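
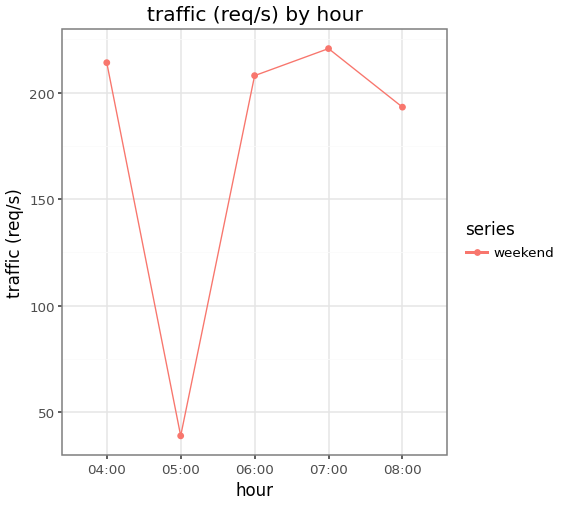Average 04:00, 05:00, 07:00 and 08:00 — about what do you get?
≈ 170

(220 + 40 + 220 + 200) / 4 ≈ 170.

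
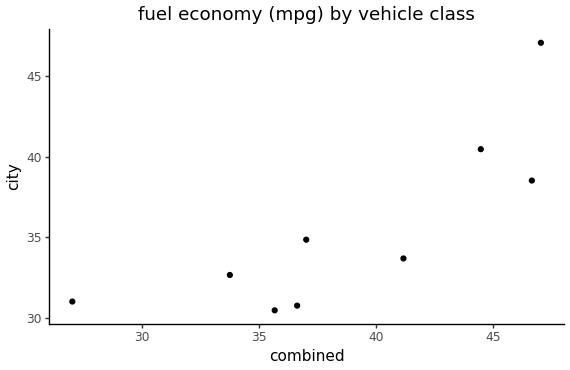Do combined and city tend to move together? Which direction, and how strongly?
Points are positively correlated; strong (|r| ≈ 0.8).

positive, strong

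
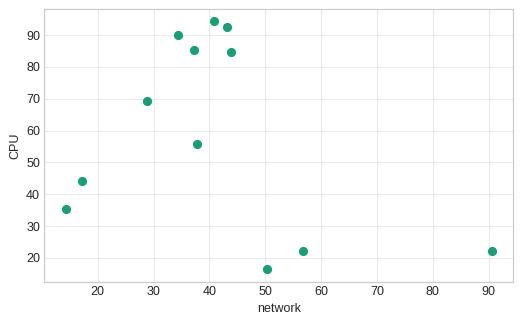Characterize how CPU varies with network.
negative, weak

Points are negatively correlated; weak (|r| ≈ 0.3).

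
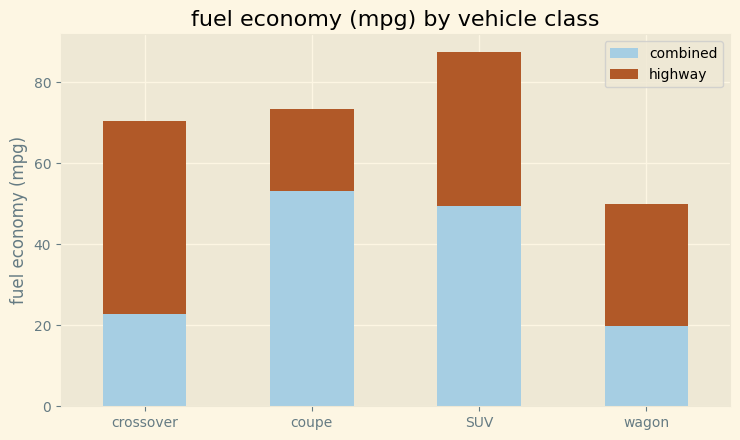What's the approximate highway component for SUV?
highway top ≈ 90, bottom ≈ 50; segment ≈ 40.

≈ 40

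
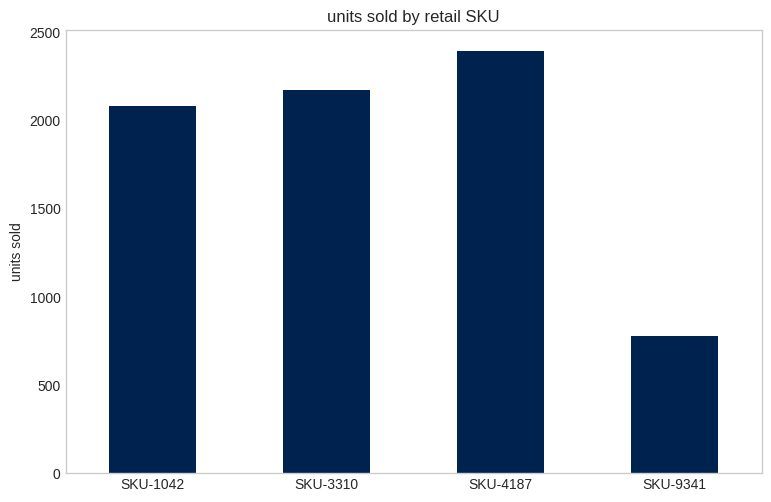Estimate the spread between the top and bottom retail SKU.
≈ 1600

Max SKU-4187 ≈ 2400, min SKU-9341 ≈ 800; range ≈ 1600.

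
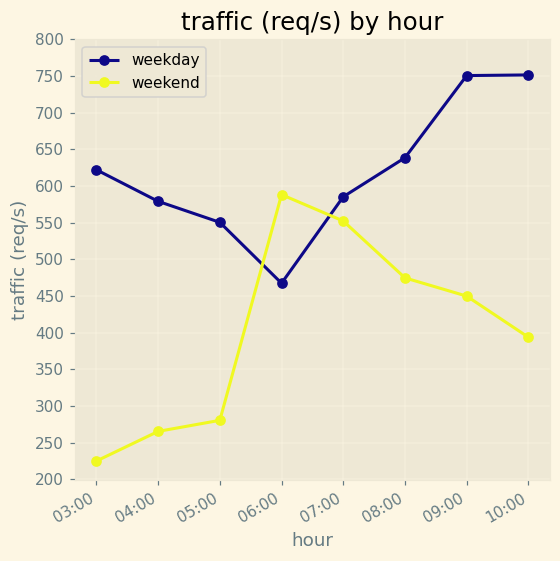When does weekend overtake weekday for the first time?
06:00

05:00: weekend ≈ 300 vs weekday ≈ 550 (not yet); 06:00: weekend ≈ 600 vs weekday ≈ 450 (first crossover).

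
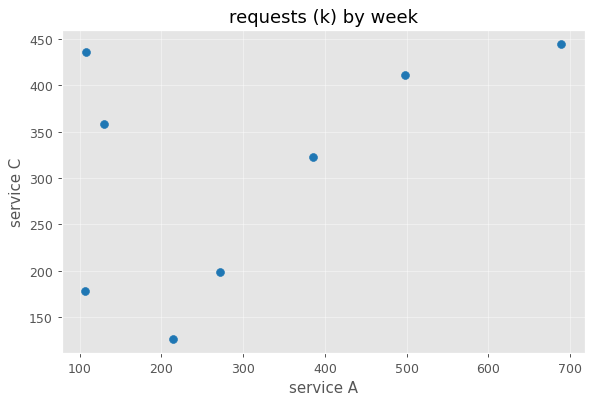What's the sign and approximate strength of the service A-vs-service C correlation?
Points are positively correlated; moderate (|r| ≈ 0.5).

positive, moderate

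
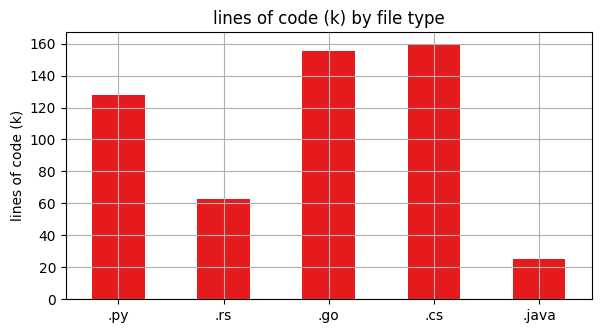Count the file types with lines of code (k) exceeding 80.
Above 80: .py, .go, .cs.

3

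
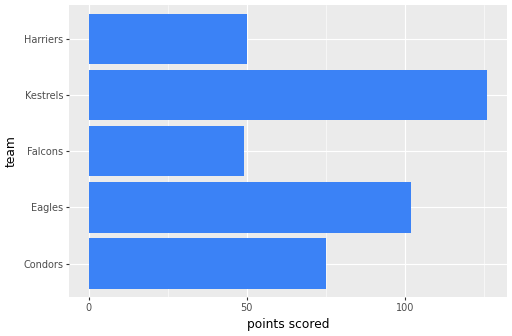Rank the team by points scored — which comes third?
Condors

Top 4: Kestrels ≈ 120, Eagles ≈ 100, Condors ≈ 80, Harriers ≈ 40.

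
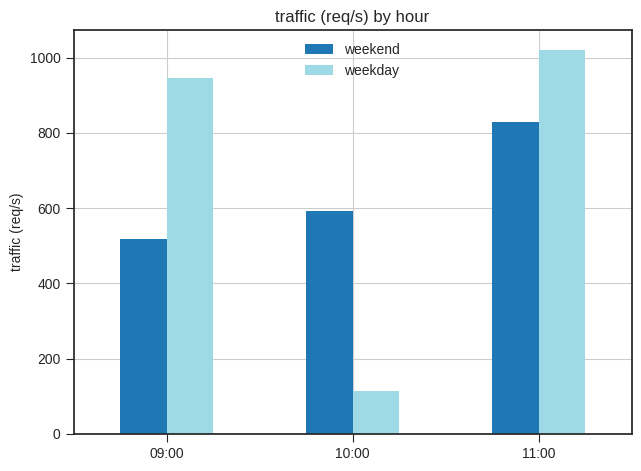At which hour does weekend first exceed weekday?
10:00

09:00: weekend ≈ 500 vs weekday ≈ 900 (not yet); 10:00: weekend ≈ 600 vs weekday ≈ 100 (first crossover).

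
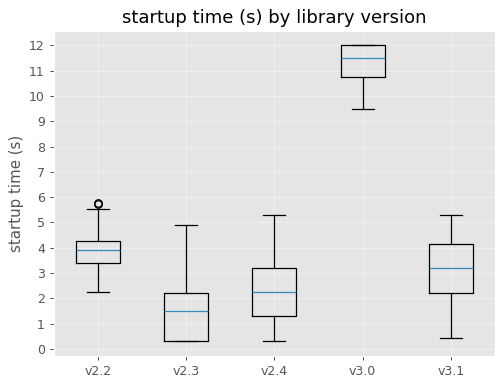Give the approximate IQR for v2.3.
Q3 ≈ 2, Q1 ≈ 0; IQR ≈ 2.

≈ 2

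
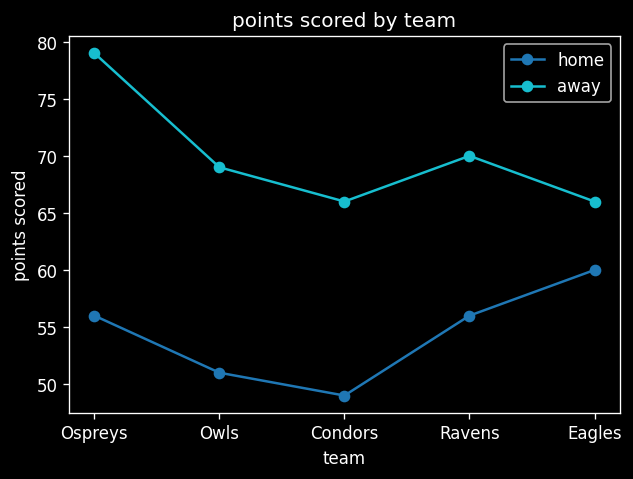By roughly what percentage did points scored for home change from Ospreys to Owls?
Ospreys ≈ 55, Owls ≈ 50; (50 − 55) / 55 ≈ -9.1%.

≈ -9.1%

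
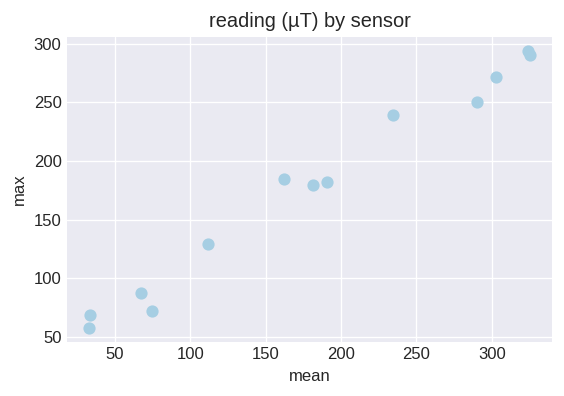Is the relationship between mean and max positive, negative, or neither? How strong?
positive, strong

Points are positively correlated; strong (|r| ≈ 1.0).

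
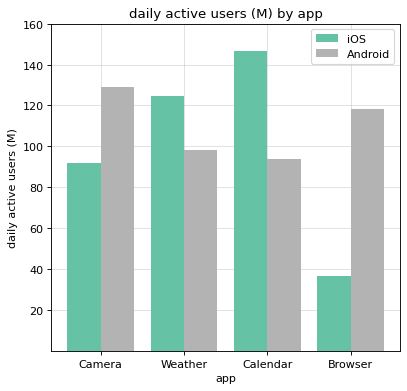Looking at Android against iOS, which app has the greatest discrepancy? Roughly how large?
Browser: Android ≈ 120, iOS ≈ 40 → gap ≈ 80. Next-largest (Calendar) is only ≈ 40.

Browser, ≈ 80 M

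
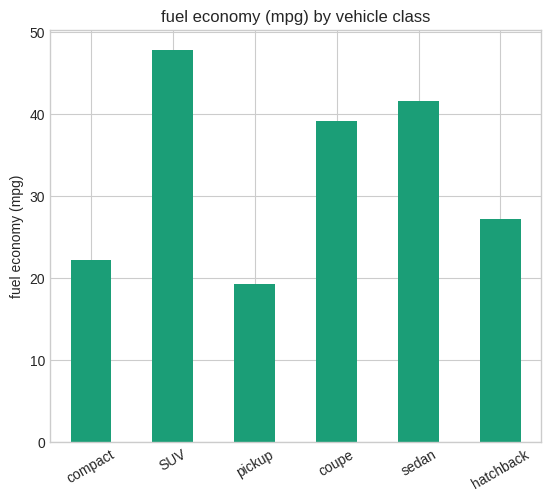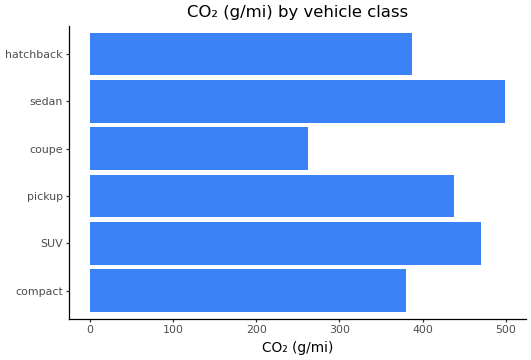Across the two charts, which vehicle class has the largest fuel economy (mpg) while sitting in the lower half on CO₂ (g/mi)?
Chart 2 median CO₂ (g/mi) ≈ 400; below-median vehicle classes: compact, coupe, hatchback. Among those, coupe has the highest fuel economy (mpg) (≈ 40).

coupe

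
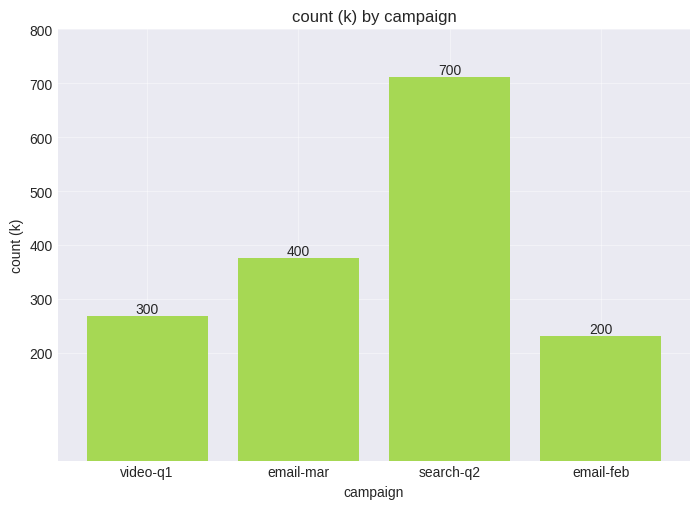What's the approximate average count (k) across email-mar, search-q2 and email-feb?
≈ 433

(400 + 700 + 200) / 3 ≈ 433.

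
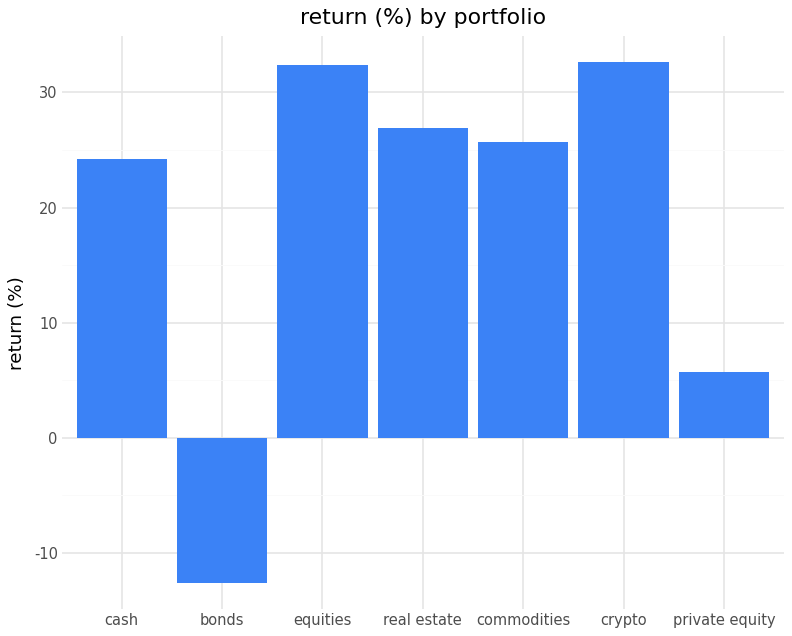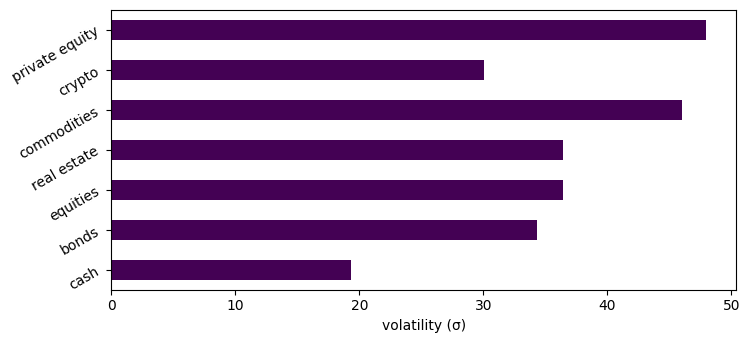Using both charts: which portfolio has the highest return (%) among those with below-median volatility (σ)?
Chart 2 median volatility (σ) ≈ 35; below-median portfolios: cash, bonds, crypto. Among those, crypto has the highest return (%) (≈ 35).

crypto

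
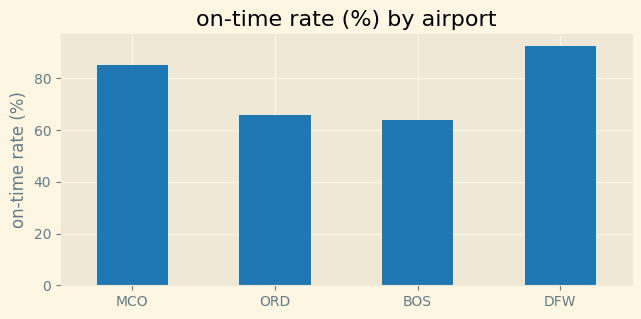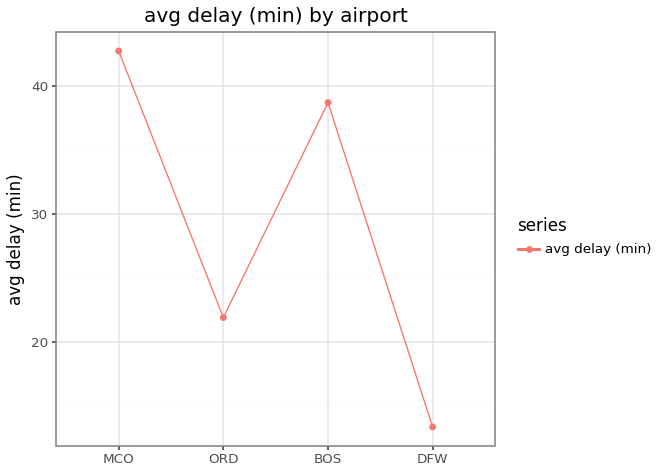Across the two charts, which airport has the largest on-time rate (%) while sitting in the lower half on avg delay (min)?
Chart 2 median avg delay (min) ≈ 30; below-median airports: ORD, DFW. Among those, DFW has the highest on-time rate (%) (≈ 90).

DFW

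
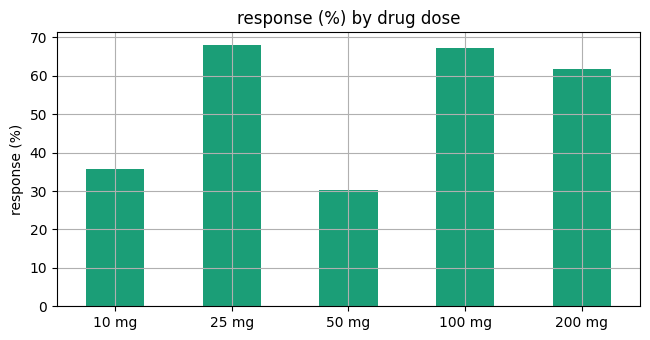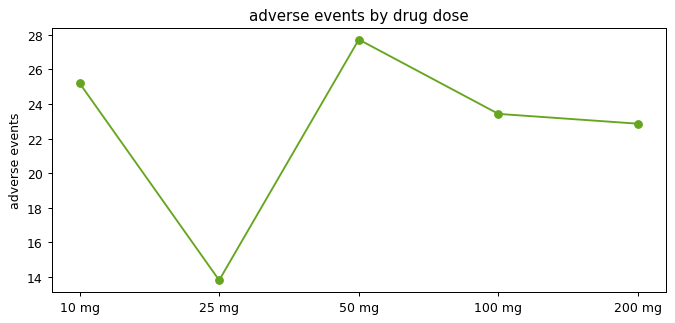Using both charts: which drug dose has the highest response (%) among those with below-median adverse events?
25 mg

Chart 2 median adverse events ≈ 25; below-median drug doses: 25 mg, 200 mg. Among those, 25 mg has the highest response (%) (≈ 70).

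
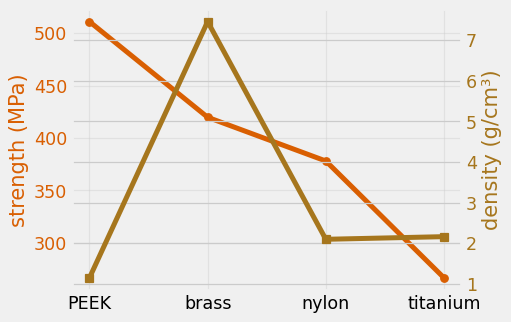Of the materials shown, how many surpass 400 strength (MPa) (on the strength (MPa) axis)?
Above 400: PEEK, brass.

2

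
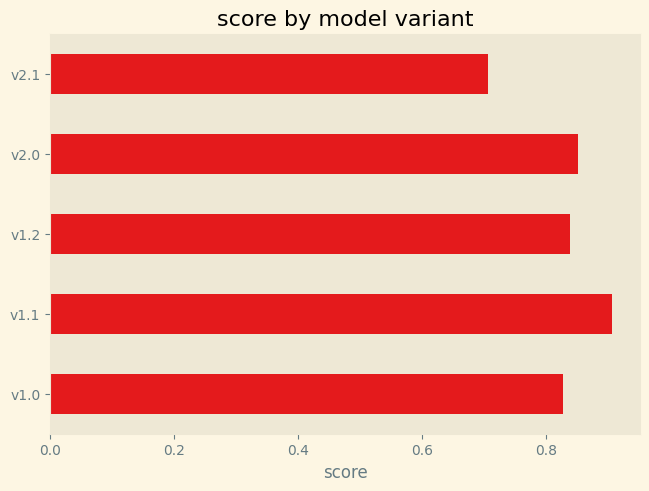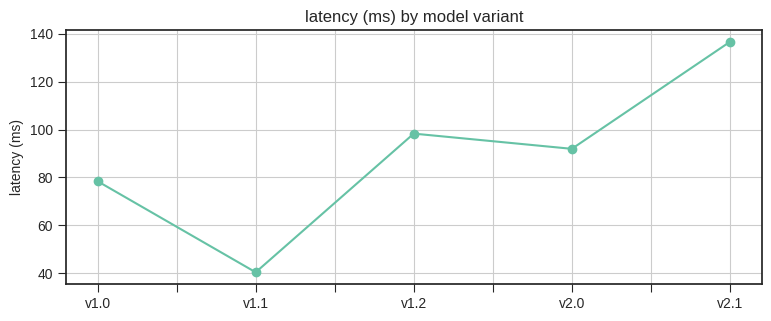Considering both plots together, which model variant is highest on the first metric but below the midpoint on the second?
Chart 2 median latency (ms) ≈ 100; below-median model variants: v1.0, v1.1. Among those, v1.1 has the highest score (≈ 0.9).

v1.1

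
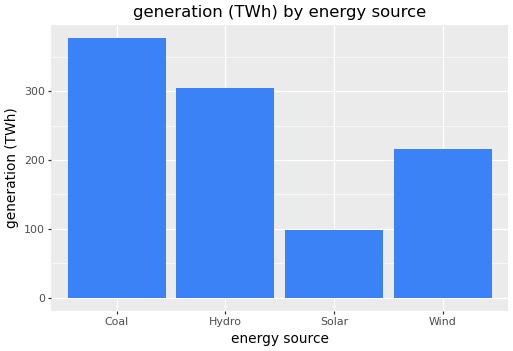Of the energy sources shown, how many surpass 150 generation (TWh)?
Above 150: Coal, Hydro, Wind.

3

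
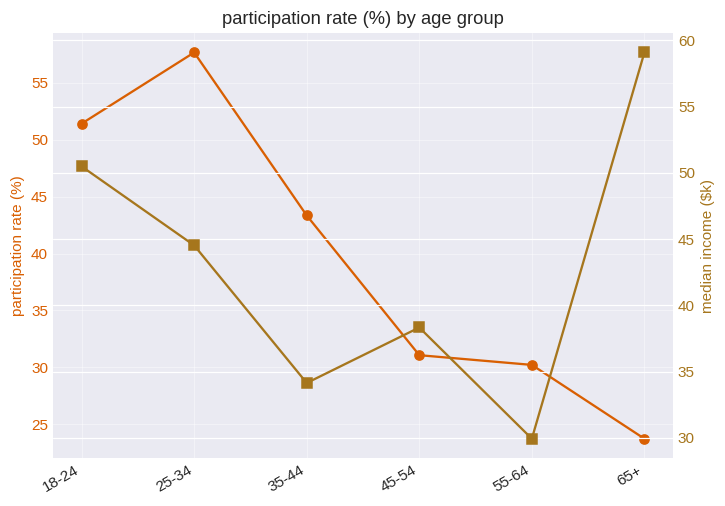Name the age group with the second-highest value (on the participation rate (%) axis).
Top 3 (on the participation rate (%) axis): 25-34 ≈ 60, 18-24 ≈ 50, 35-44 ≈ 45.

18-24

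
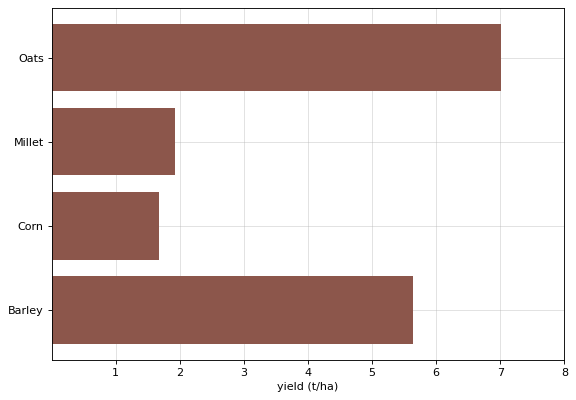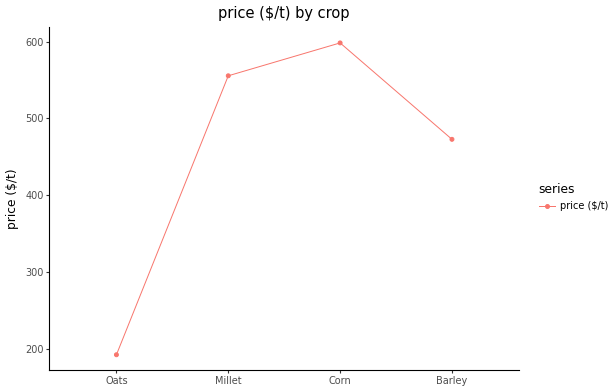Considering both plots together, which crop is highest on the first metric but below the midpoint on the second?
Oats

Chart 2 median price ($/t) ≈ 500; below-median crops: Oats, Barley. Among those, Oats has the highest yield (t/ha) (≈ 7).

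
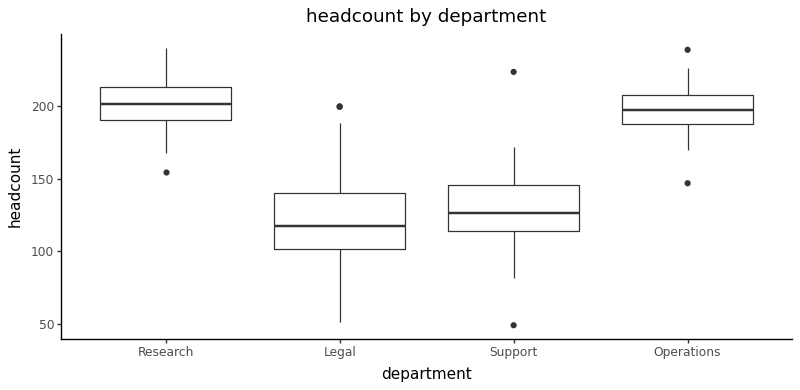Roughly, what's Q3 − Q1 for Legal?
≈ 40

Q3 ≈ 140, Q1 ≈ 100; IQR ≈ 40.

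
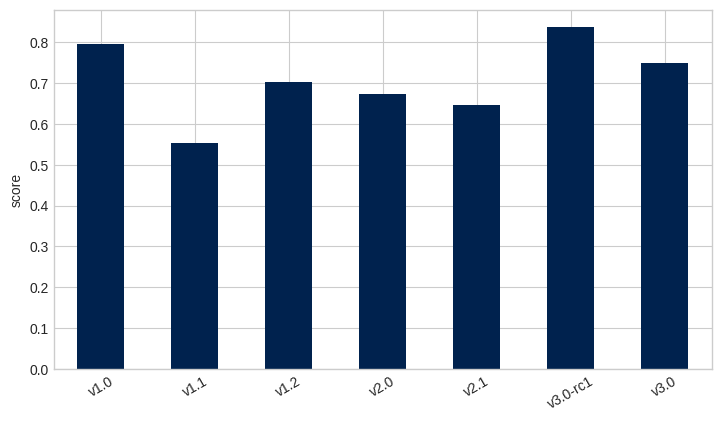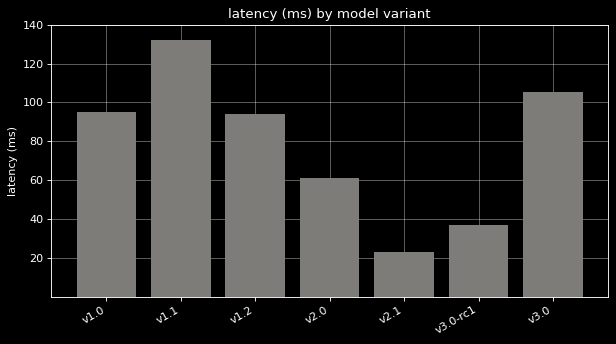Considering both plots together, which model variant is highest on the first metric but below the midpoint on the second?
v3.0-rc1

Chart 2 median latency (ms) ≈ 100; below-median model variants: v2.0, v2.1, v3.0-rc1. Among those, v3.0-rc1 has the highest score (≈ 0.8).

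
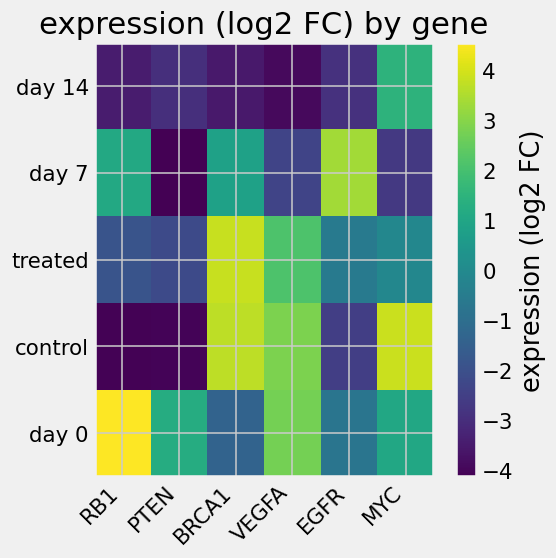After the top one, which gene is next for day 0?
VEGFA

Top 3 for day 0: RB1 ≈ 5, VEGFA ≈ 3, PTEN ≈ 1.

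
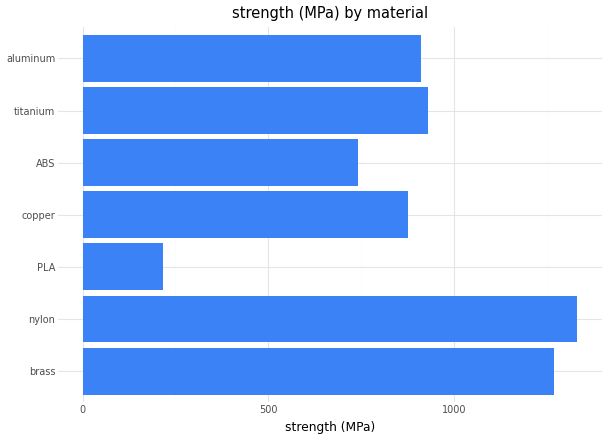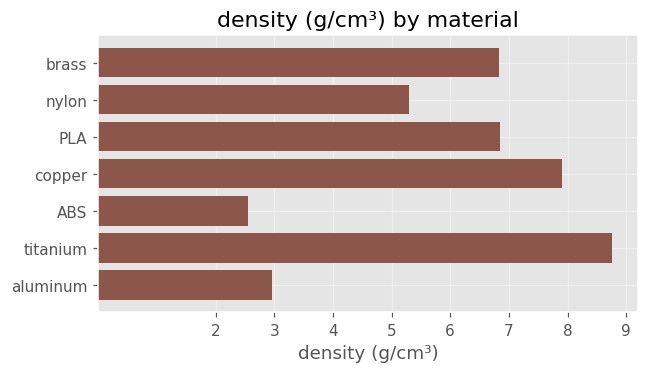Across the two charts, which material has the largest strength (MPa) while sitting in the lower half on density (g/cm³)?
Chart 2 median density (g/cm³) ≈ 7; below-median materials: nylon, ABS, aluminum. Among those, nylon has the highest strength (MPa) (≈ 1400).

nylon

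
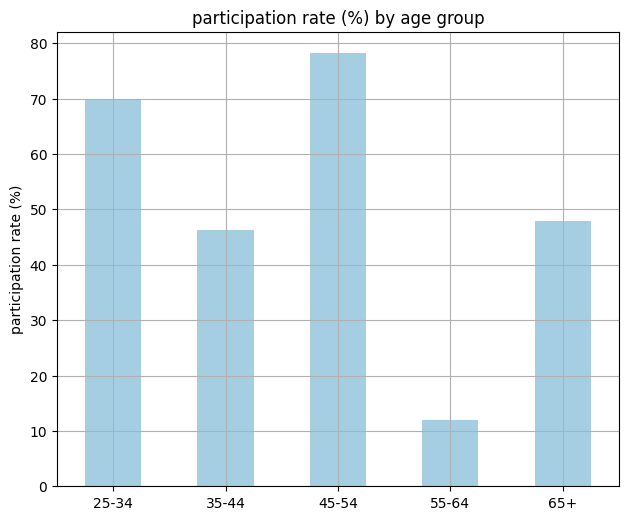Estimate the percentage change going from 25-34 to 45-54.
≈ +14.3%

25-34 ≈ 70, 45-54 ≈ 80; (80 − 70) / 70 ≈ +14.3%.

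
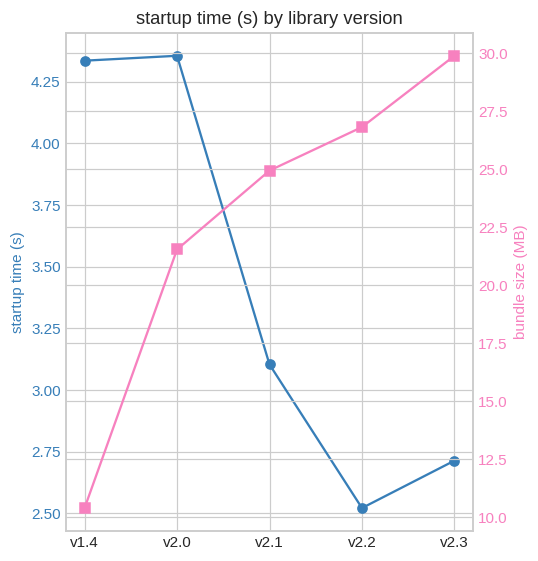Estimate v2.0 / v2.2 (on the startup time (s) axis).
≈ 1.69×

v2.0 ≈ 4.4, v2.2 ≈ 2.6; 4.4/2.6 ≈ 1.69.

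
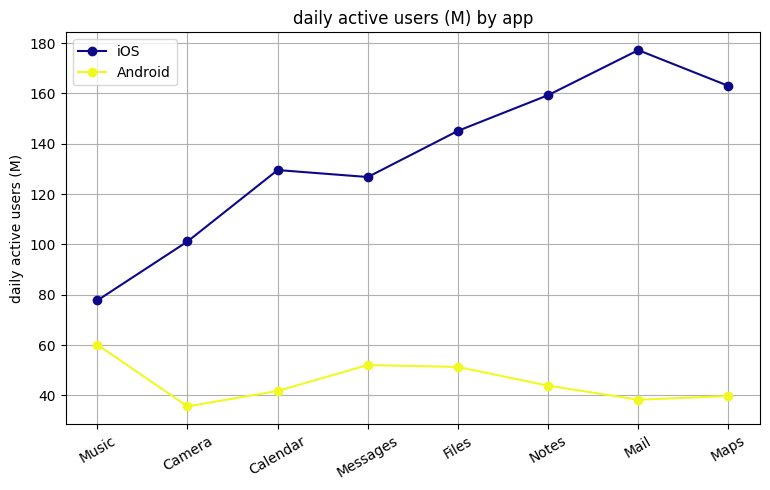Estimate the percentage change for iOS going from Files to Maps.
≈ +14.3%

Files ≈ 140, Maps ≈ 160; (160 − 140) / 140 ≈ +14.3%.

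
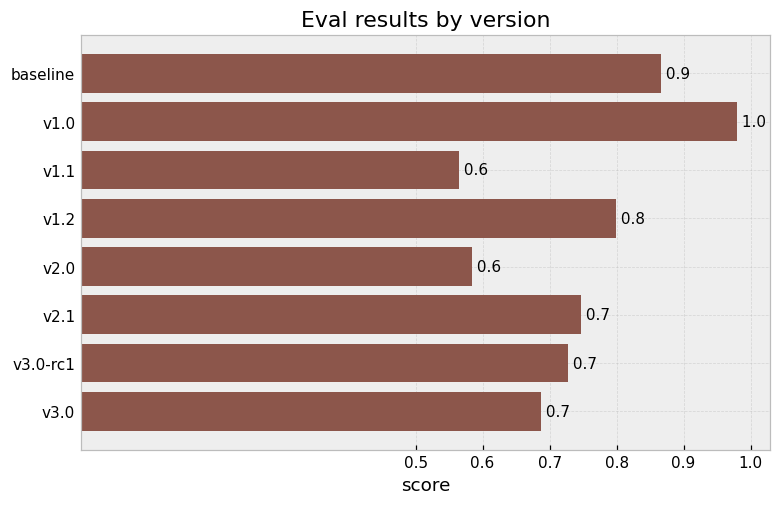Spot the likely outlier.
v1.0

v1.0 ≈ 1.0; the rest sit between ≈ 0.6 and ≈ 0.9.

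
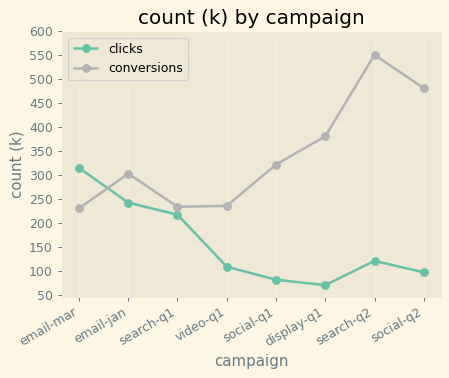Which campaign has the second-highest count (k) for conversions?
Top 3 for conversions: search-q2 ≈ 550, social-q2 ≈ 500, display-q1 ≈ 400.

social-q2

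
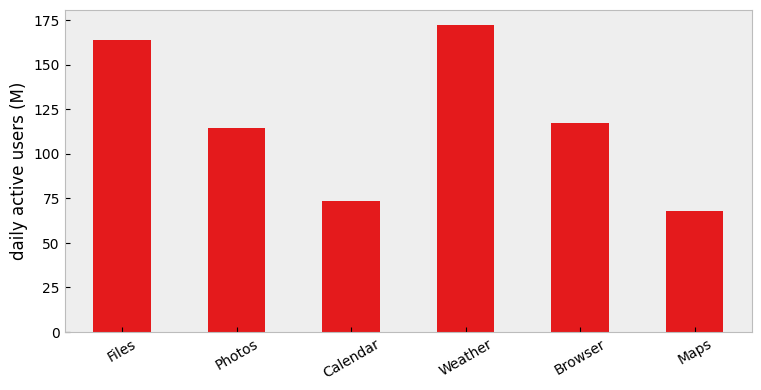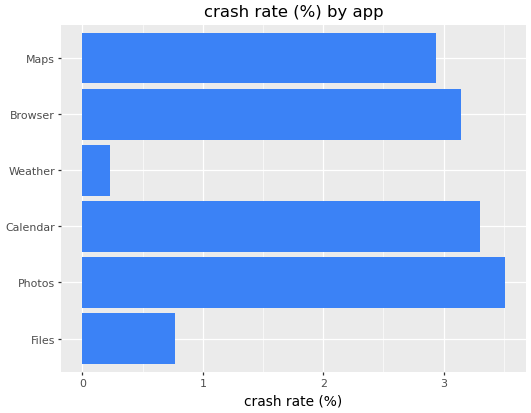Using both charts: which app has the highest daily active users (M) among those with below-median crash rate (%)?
Weather

Chart 2 median crash rate (%) ≈ 3; below-median apps: Files, Weather, Maps. Among those, Weather has the highest daily active users (M) (≈ 180).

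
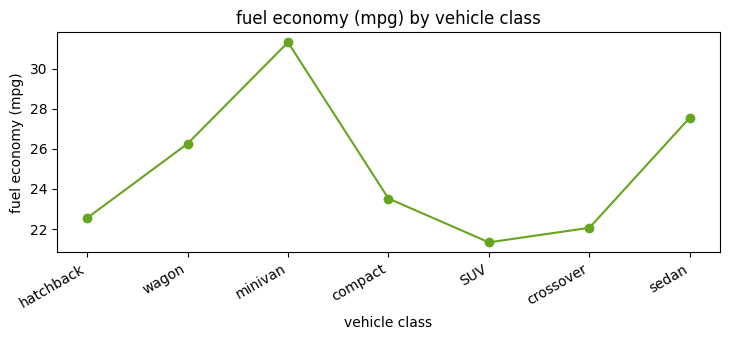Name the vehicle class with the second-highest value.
Top 3: minivan ≈ 31, sedan ≈ 28, wagon ≈ 26.

sedan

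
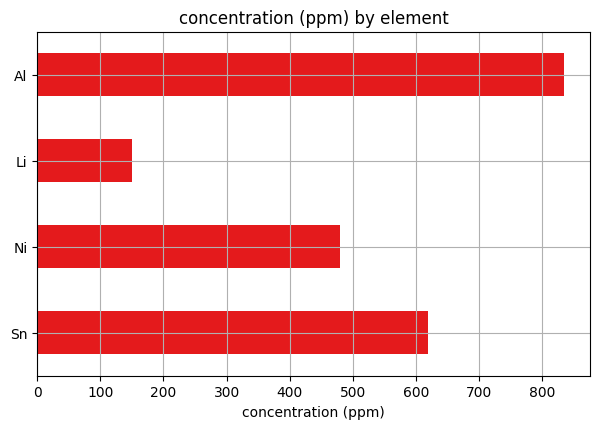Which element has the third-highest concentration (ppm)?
Top 4: Al ≈ 800, Sn ≈ 600, Ni ≈ 500, Li ≈ 200.

Ni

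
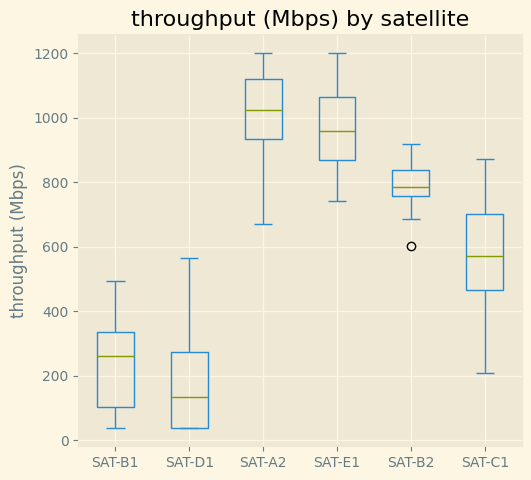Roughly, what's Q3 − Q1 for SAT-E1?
Q3 ≈ 1100, Q1 ≈ 900; IQR ≈ 200.

≈ 200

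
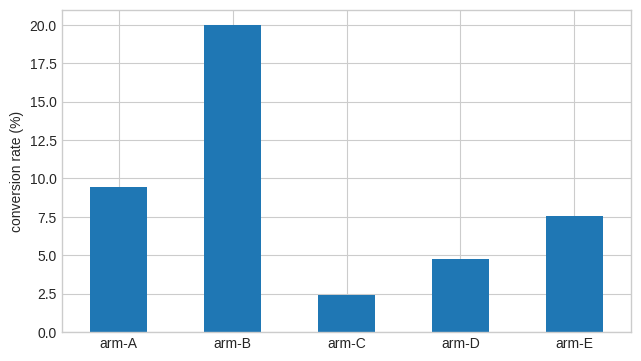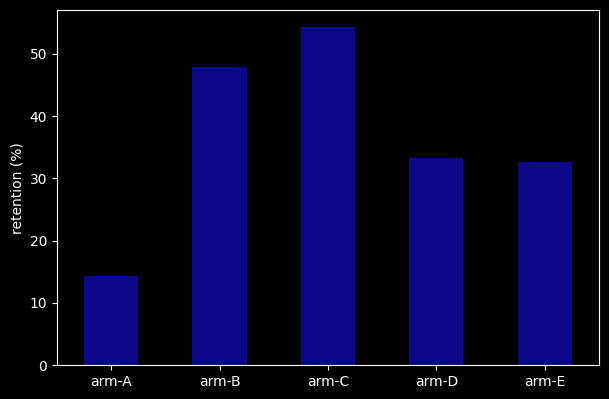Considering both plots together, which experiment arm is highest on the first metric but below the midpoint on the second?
arm-A

Chart 2 median retention (%) ≈ 35; below-median experiment arms: arm-A, arm-E. Among those, arm-A has the highest conversion rate (%) (≈ 10).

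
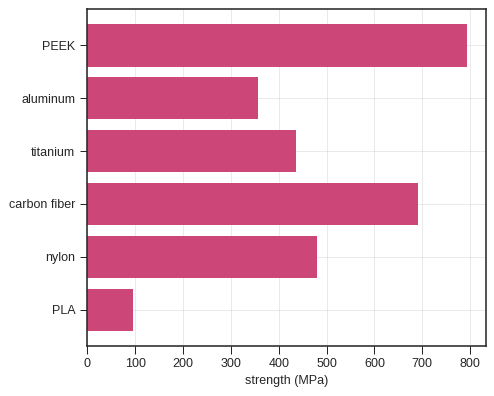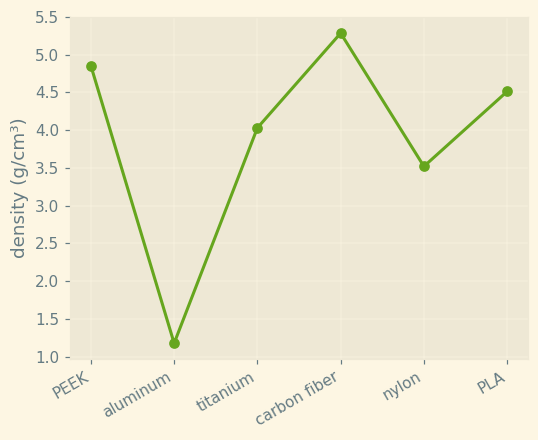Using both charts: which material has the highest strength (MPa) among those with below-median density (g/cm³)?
Chart 2 median density (g/cm³) ≈ 4.5; below-median materials: aluminum, titanium, nylon. Among those, nylon has the highest strength (MPa) (≈ 500).

nylon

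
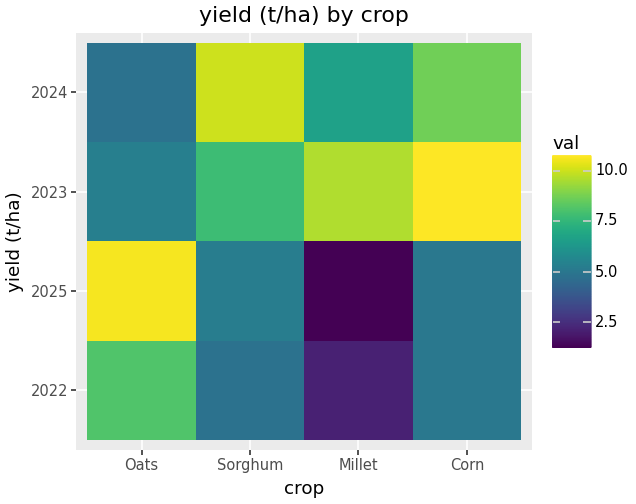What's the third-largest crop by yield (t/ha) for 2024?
Millet

Top 4 for 2024: Sorghum ≈ 10, Corn ≈ 9, Millet ≈ 7, Oats ≈ 5.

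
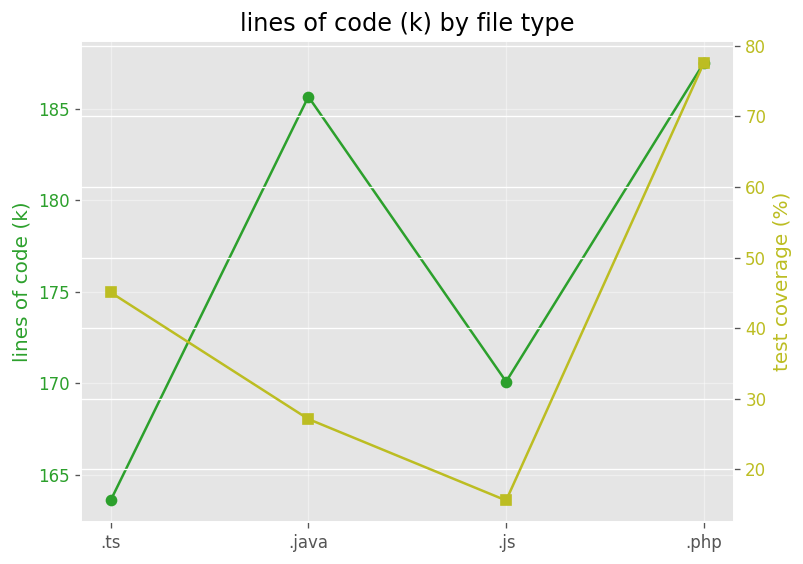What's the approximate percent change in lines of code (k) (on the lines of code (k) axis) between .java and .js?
≈ -8.6%

.java ≈ 186, .js ≈ 170; (170 − 186) / 186 ≈ -8.6%.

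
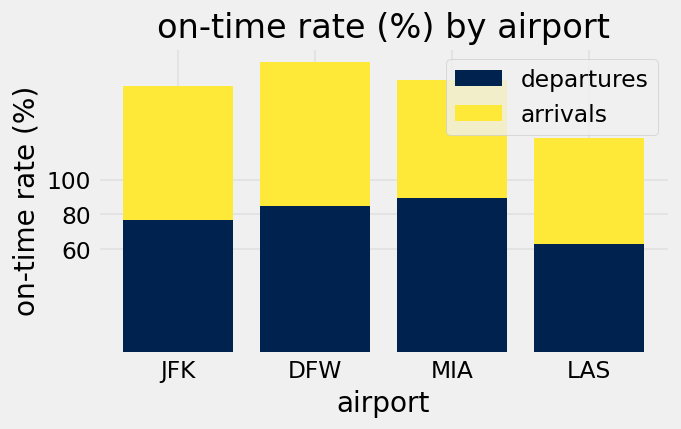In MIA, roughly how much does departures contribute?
≈ 80

departures top ≈ 80, bottom ≈ 0; segment ≈ 80.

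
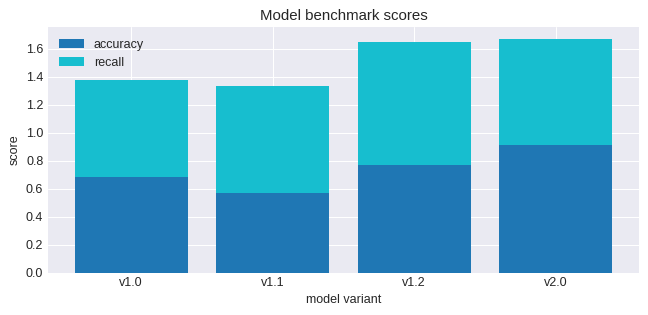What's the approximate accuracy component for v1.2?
accuracy top ≈ 0.8, bottom ≈ 0.0; segment ≈ 0.8.

≈ 0.8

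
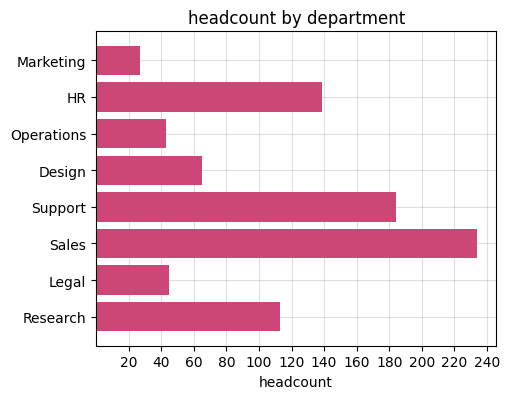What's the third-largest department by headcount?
Top 4: Sales ≈ 240, Support ≈ 180, HR ≈ 140, Research ≈ 120.

HR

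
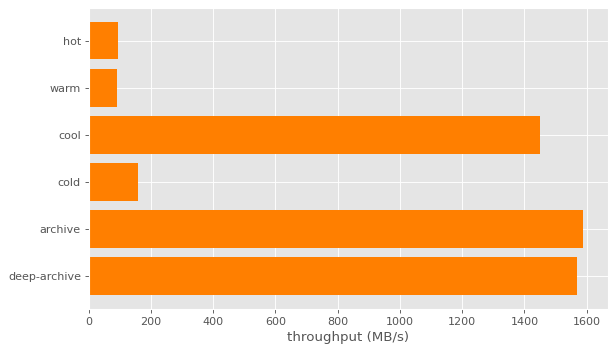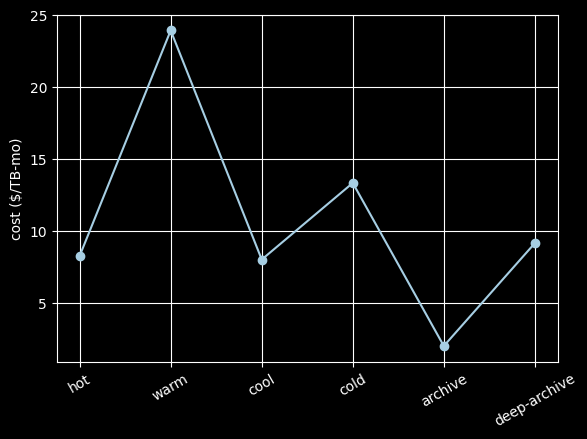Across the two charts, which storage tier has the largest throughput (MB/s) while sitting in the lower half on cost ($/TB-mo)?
archive

Chart 2 median cost ($/TB-mo) ≈ 10; below-median storage tiers: hot, cool, archive. Among those, archive has the highest throughput (MB/s) (≈ 1600).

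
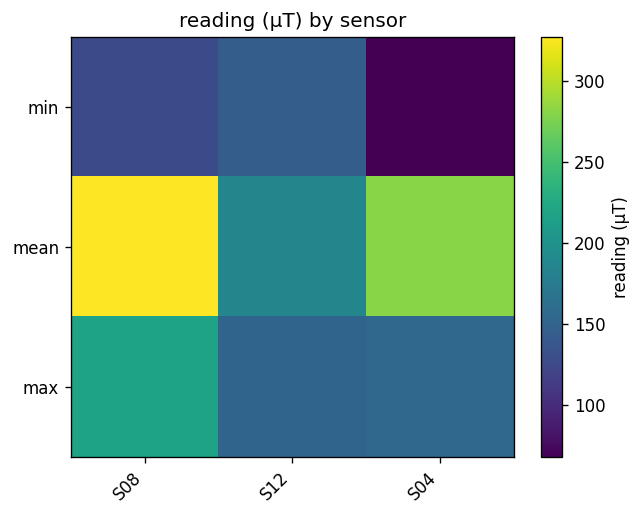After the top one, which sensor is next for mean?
Top 3 for mean: S08 ≈ 325, S04 ≈ 275, S12 ≈ 175.

S04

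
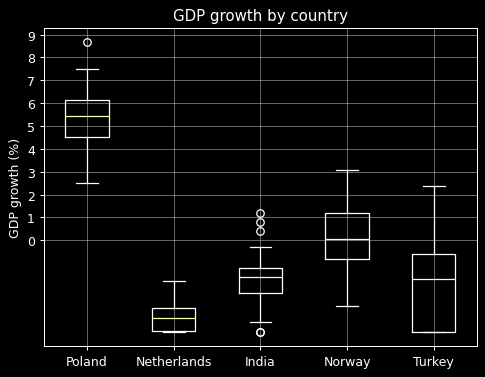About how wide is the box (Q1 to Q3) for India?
≈ 1

Q3 ≈ -1, Q1 ≈ -2; IQR ≈ 1.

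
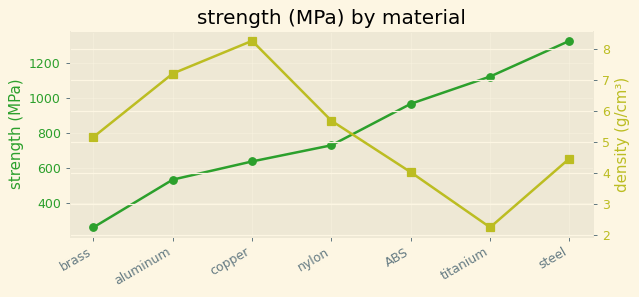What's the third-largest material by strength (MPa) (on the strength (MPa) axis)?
ABS

Top 4 (on the strength (MPa) axis): steel ≈ 1300, titanium ≈ 1100, ABS ≈ 1000, nylon ≈ 700.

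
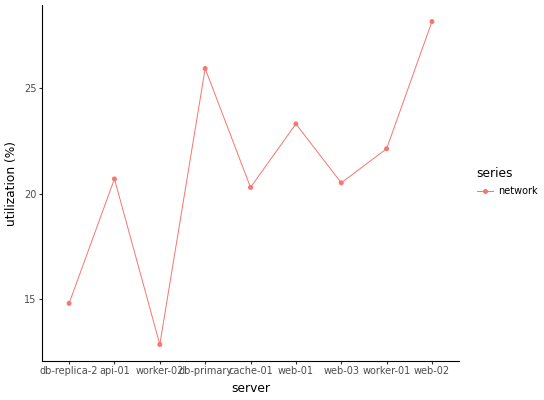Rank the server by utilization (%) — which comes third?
Top 4: web-02 ≈ 28, db-primary ≈ 26, web-01 ≈ 24, worker-01 ≈ 22.

web-01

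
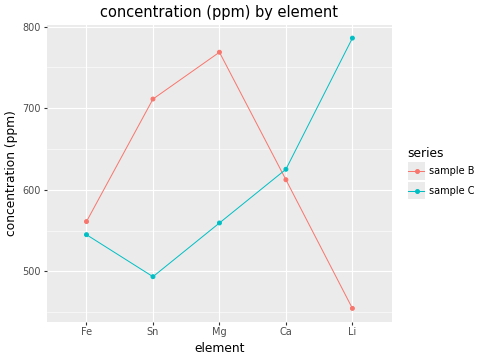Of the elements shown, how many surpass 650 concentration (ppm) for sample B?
2

Above 650: Sn, Mg.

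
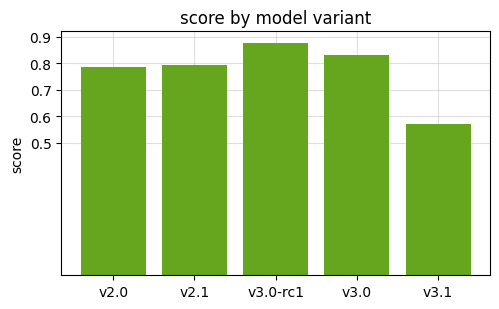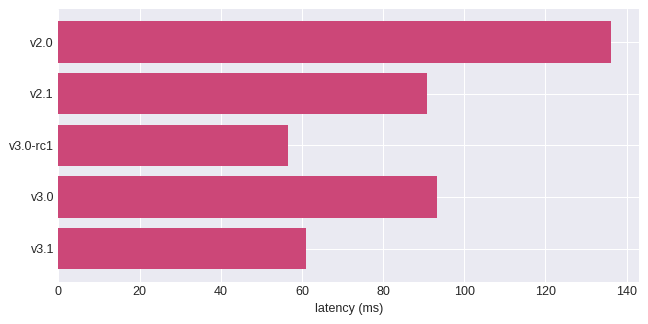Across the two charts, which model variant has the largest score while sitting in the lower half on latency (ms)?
Chart 2 median latency (ms) ≈ 100; below-median model variants: v3.0-rc1, v3.1. Among those, v3.0-rc1 has the highest score (≈ 0.9).

v3.0-rc1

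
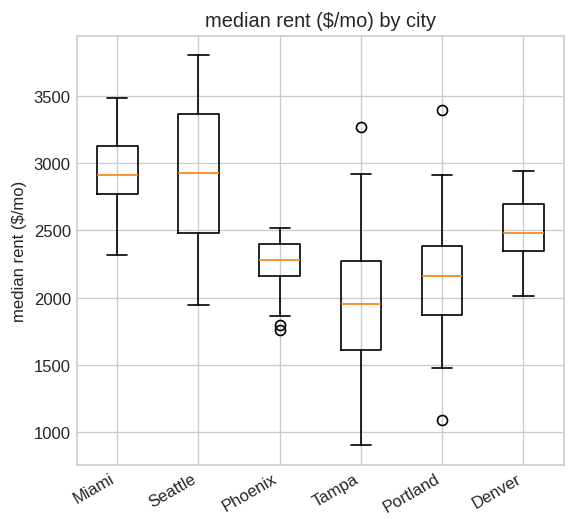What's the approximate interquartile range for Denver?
≈ 400

Q3 ≈ 2700, Q1 ≈ 2300; IQR ≈ 400.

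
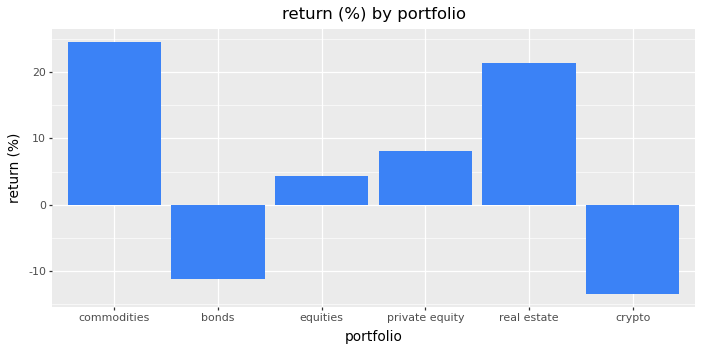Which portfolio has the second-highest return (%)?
real estate

Top 3: commodities ≈ 25, real estate ≈ 20, private equity ≈ 10.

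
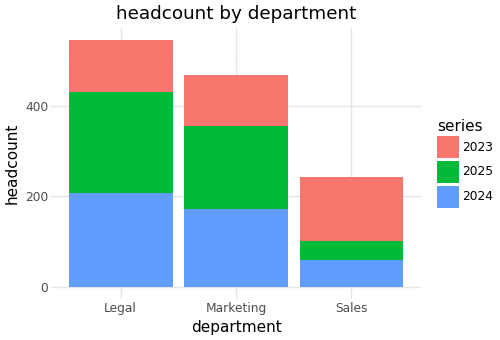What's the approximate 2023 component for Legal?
2023 top ≈ 550, bottom ≈ 450; segment ≈ 100.

≈ 100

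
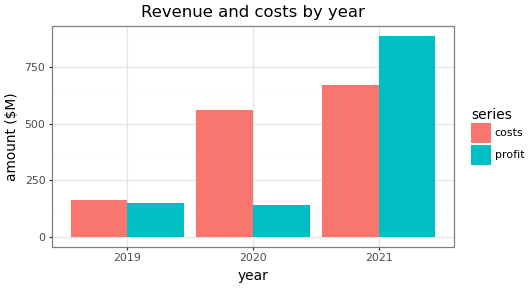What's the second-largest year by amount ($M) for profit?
Top 3 for profit: 2021 ≈ 900, 2019 ≈ 200, 2020 ≈ 100.

2019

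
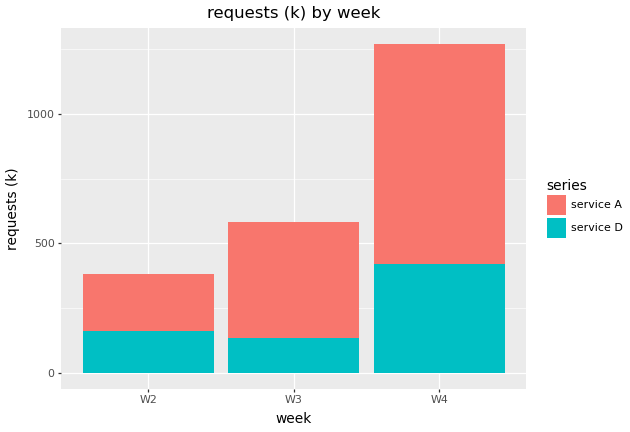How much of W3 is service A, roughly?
≈ 400

service A top ≈ 600, bottom ≈ 200; segment ≈ 400.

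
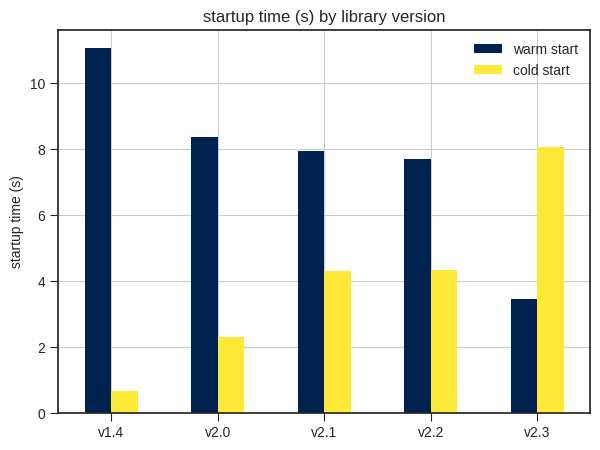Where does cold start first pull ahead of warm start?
v2.2: cold start ≈ 4 vs warm start ≈ 8 (not yet); v2.3: cold start ≈ 8 vs warm start ≈ 3 (first crossover).

v2.3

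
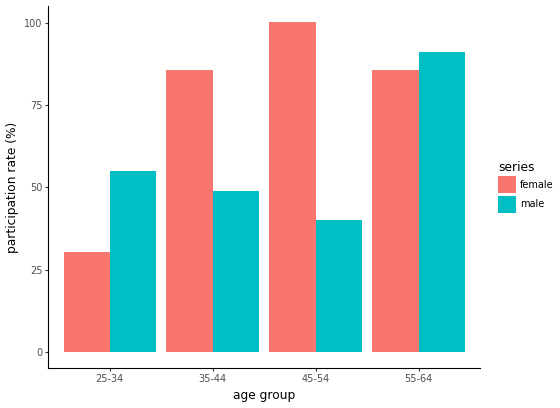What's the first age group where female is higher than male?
35-44

25-34: female ≈ 30 vs male ≈ 60 (not yet); 35-44: female ≈ 90 vs male ≈ 50 (first crossover).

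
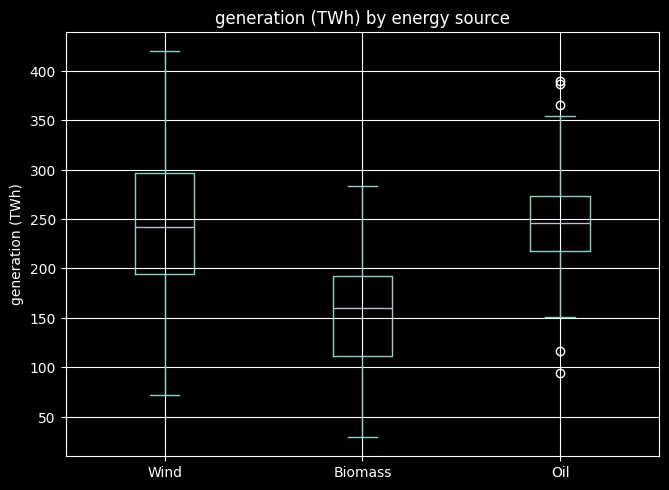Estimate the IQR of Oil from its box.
≈ 50

Q3 ≈ 270, Q1 ≈ 220; IQR ≈ 50.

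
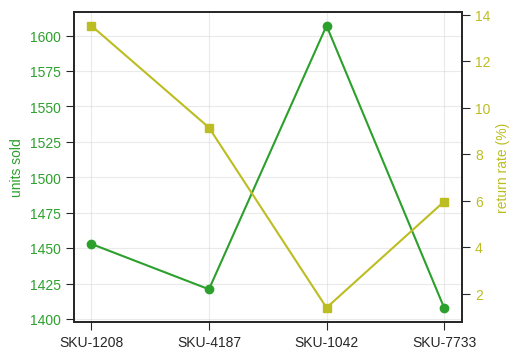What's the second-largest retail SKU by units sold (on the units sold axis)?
SKU-1208

Top 3 (on the units sold axis): SKU-1042 ≈ 1600, SKU-1208 ≈ 1460, SKU-4187 ≈ 1420.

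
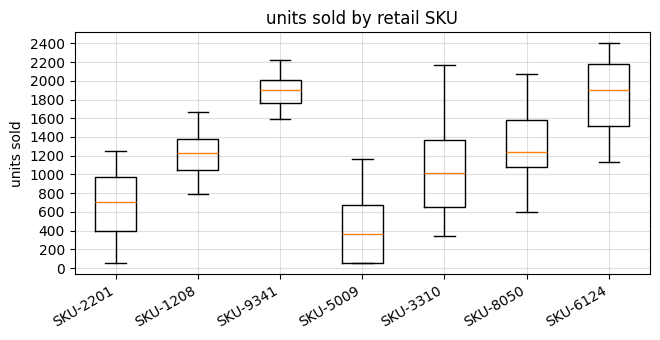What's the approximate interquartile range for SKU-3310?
≈ 800

Q3 ≈ 1400, Q1 ≈ 600; IQR ≈ 800.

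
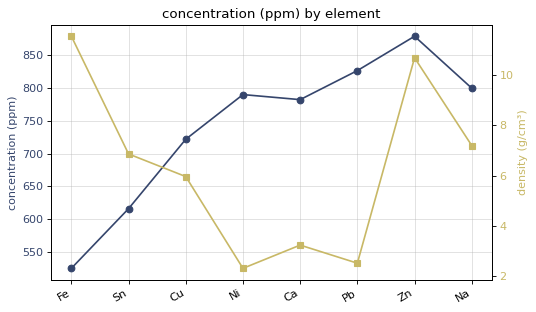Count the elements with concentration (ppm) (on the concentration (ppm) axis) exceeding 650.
6

Above 650: Cu, Ni, Ca, Pb, Zn, Na.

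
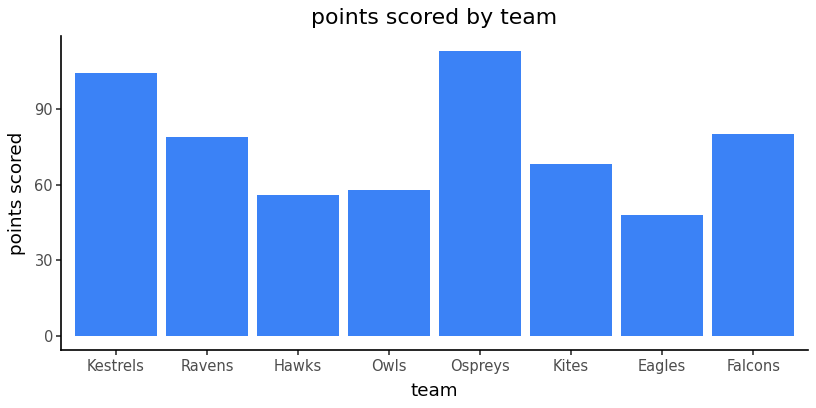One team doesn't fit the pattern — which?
Ospreys ≈ 110; the rest sit between ≈ 50 and ≈ 100.

Ospreys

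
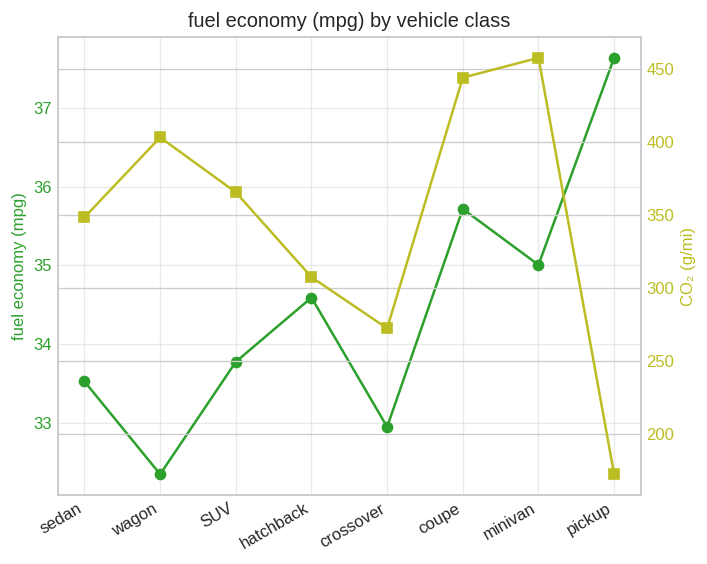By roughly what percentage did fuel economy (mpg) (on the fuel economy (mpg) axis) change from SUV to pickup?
SUV ≈ 34.0, pickup ≈ 37.5; (37.5 − 34.0) / 34.0 ≈ +10.3%.

≈ +10.3%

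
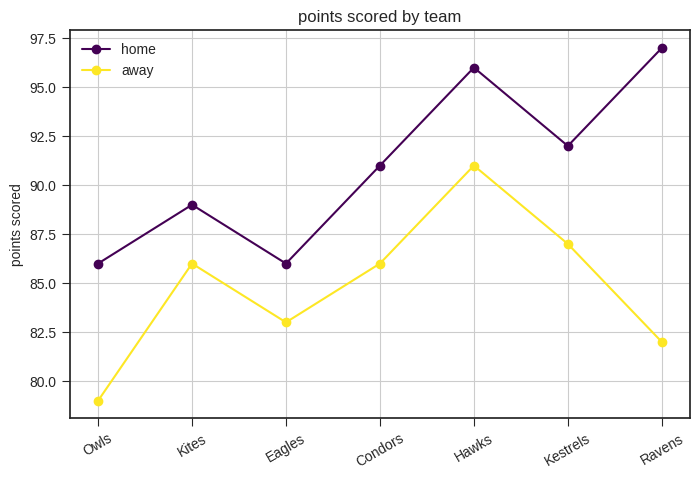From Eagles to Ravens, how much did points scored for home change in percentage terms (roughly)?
Eagles ≈ 86, Ravens ≈ 96; (96 − 86) / 86 ≈ +11.6%.

≈ +11.6%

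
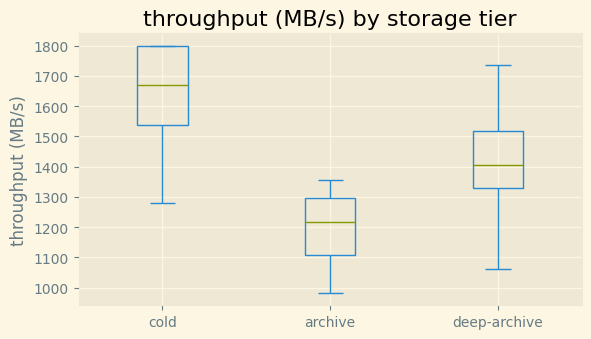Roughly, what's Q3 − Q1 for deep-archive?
≈ 200

Q3 ≈ 1500, Q1 ≈ 1300; IQR ≈ 200.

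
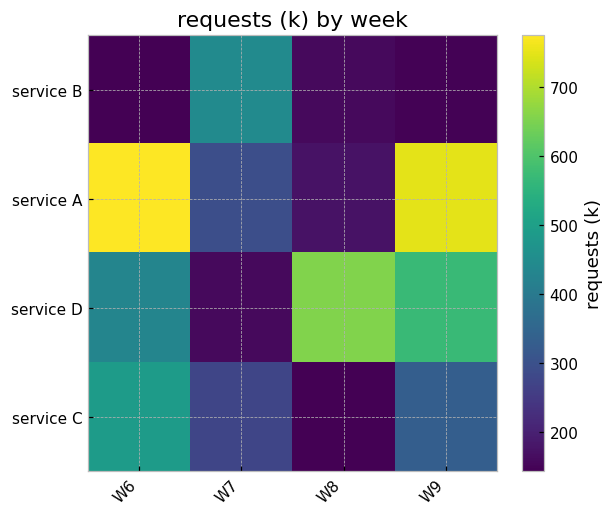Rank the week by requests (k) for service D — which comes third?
W6

Top 4 for service D: W8 ≈ 700, W9 ≈ 600, W6 ≈ 400, W7 ≈ 200.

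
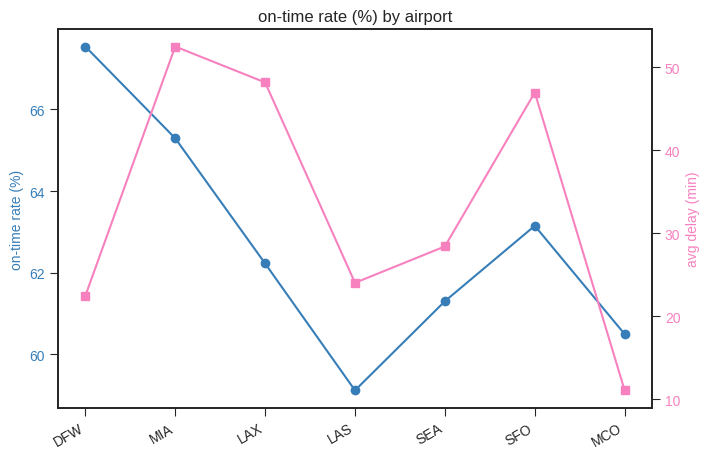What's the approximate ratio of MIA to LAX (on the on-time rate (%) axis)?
MIA ≈ 65, LAX ≈ 62; 65/62 ≈ 1.05.

≈ 1.05×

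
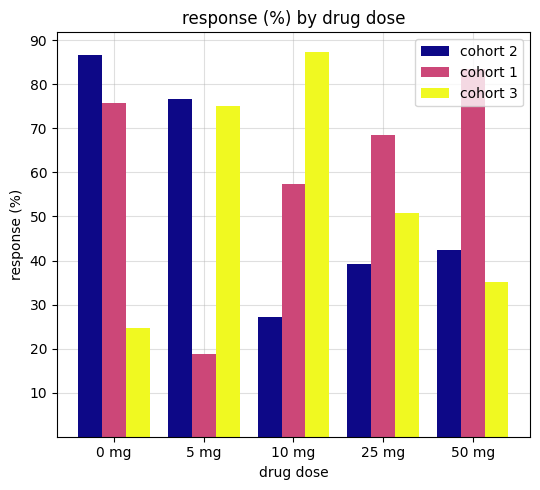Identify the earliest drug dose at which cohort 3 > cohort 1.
5 mg

0 mg: cohort 3 ≈ 20 vs cohort 1 ≈ 80 (not yet); 5 mg: cohort 3 ≈ 80 vs cohort 1 ≈ 20 (first crossover).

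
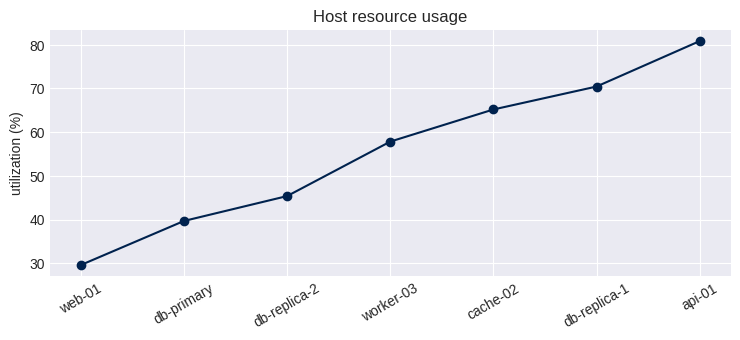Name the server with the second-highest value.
Top 3: api-01 ≈ 80, db-replica-1 ≈ 70, cache-02 ≈ 65.

db-replica-1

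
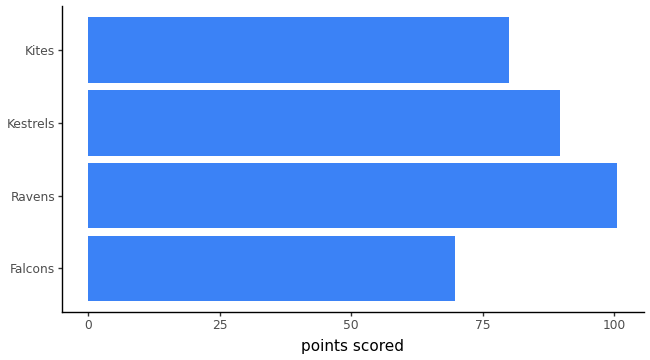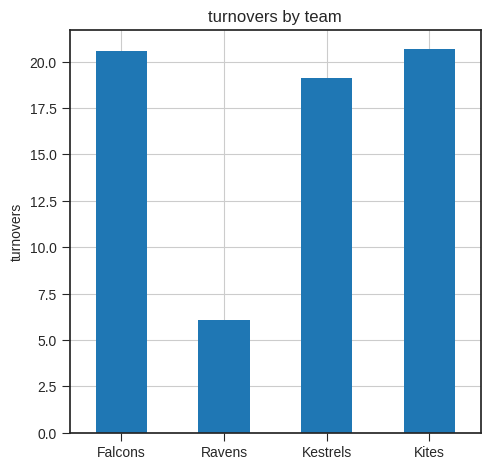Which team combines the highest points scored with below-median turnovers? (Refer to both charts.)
Ravens

Chart 2 median turnovers ≈ 20; below-median teams: Ravens, Kestrels. Among those, Ravens has the highest points scored (≈ 100).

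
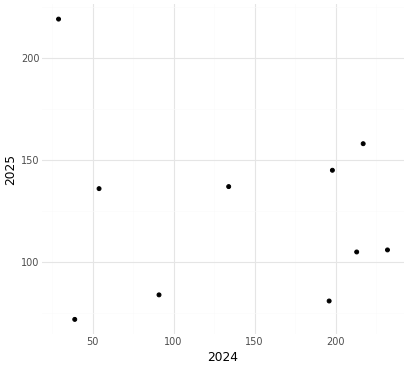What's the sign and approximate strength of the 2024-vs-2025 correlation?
Points are roughly uncorrelated; weak (|r| ≈ 0.2).

no clear correlation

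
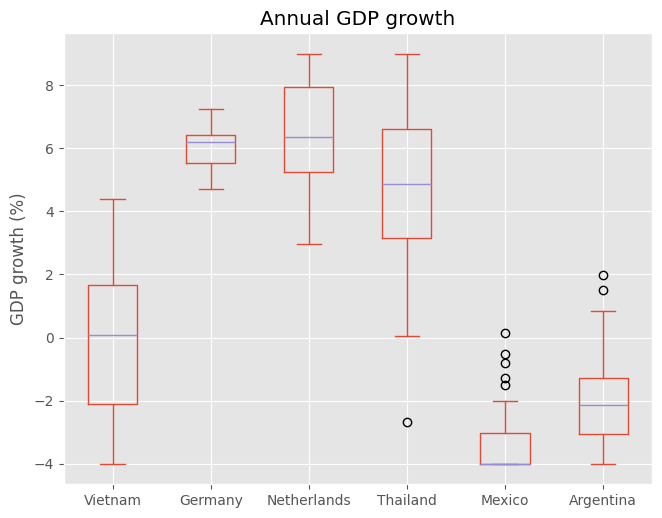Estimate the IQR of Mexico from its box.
≈ 1

Q3 ≈ -3, Q1 ≈ -4; IQR ≈ 1.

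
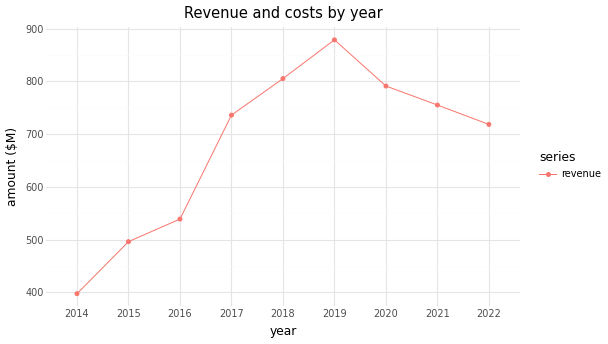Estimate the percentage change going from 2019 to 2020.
≈ -11.1%

2019 ≈ 900, 2020 ≈ 800; (800 − 900) / 900 ≈ -11.1%.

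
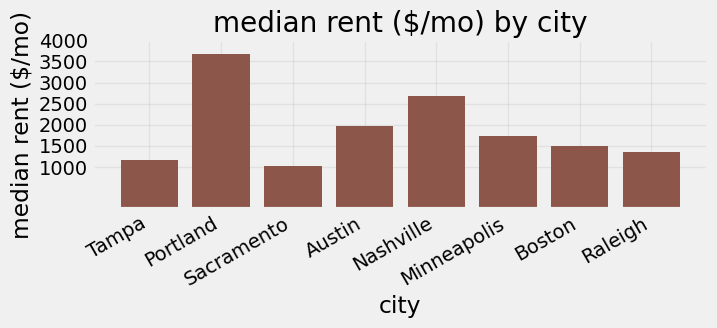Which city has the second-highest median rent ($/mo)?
Nashville

Top 3: Portland ≈ 3500, Nashville ≈ 2500, Austin ≈ 2000.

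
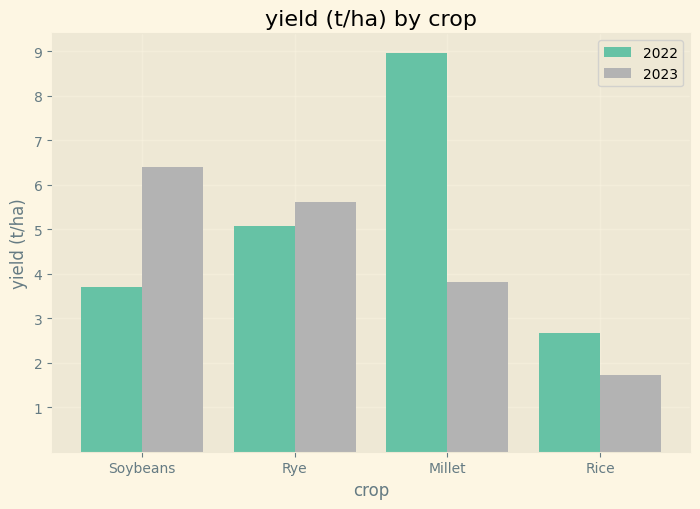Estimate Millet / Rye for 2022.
Millet ≈ 9, Rye ≈ 5; 9/5 ≈ 1.8.

≈ 1.8×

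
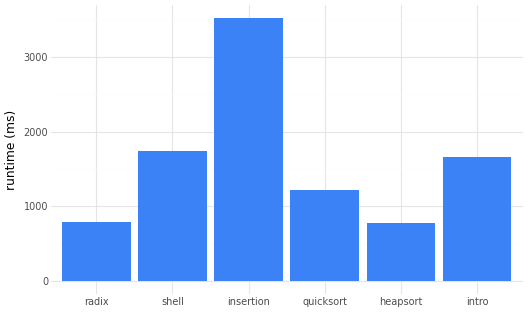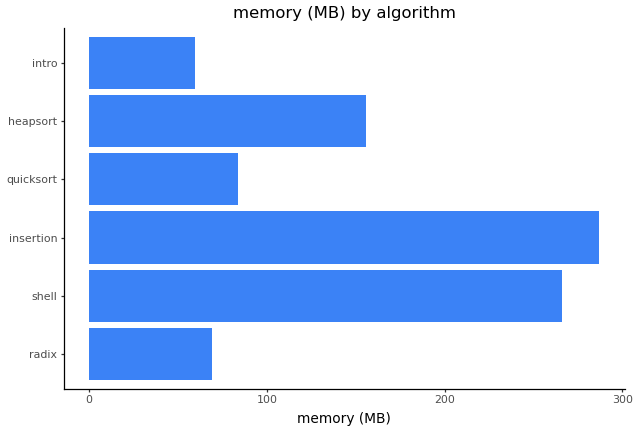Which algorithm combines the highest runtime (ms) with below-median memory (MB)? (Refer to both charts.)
intro

Chart 2 median memory (MB) ≈ 100; below-median algorithms: radix, quicksort, intro. Among those, intro has the highest runtime (ms) (≈ 1500).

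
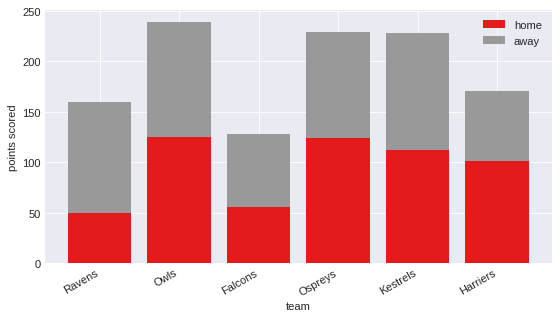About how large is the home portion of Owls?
≈ 120

home top ≈ 120, bottom ≈ 0; segment ≈ 120.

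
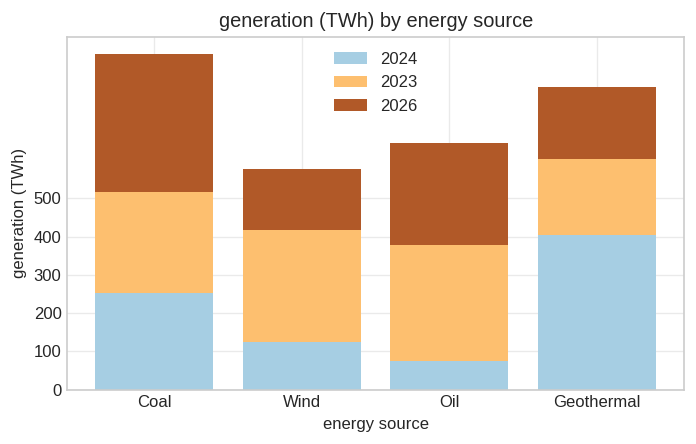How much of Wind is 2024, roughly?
2024 top ≈ 100, bottom ≈ 0; segment ≈ 100.

≈ 100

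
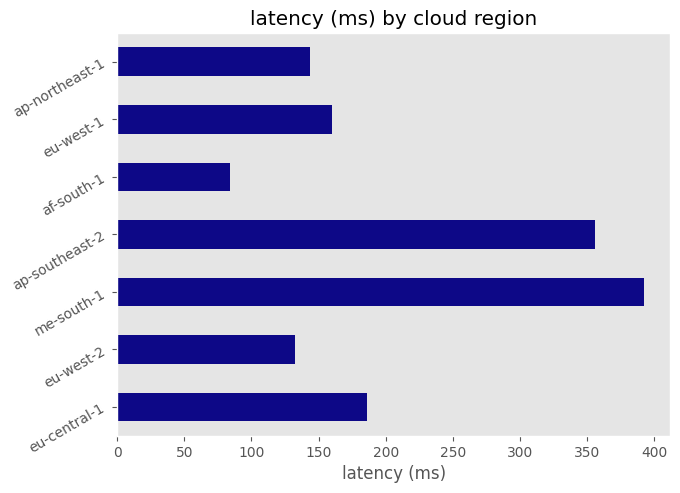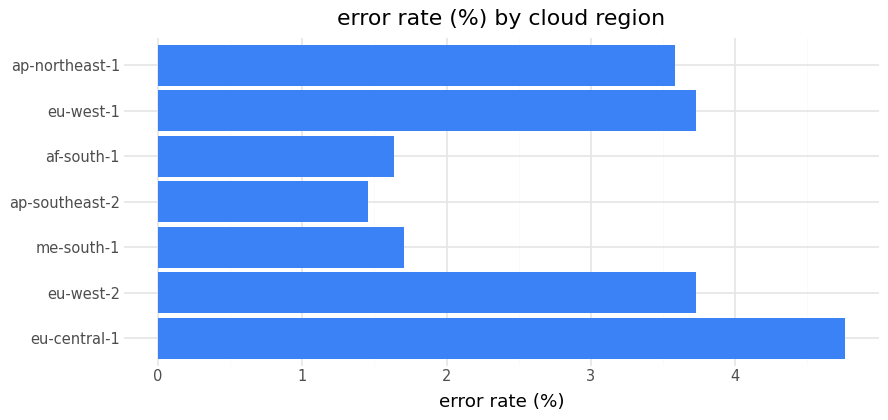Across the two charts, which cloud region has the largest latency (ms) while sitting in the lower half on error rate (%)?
Chart 2 median error rate (%) ≈ 3.5; below-median cloud regions: me-south-1, ap-southeast-2, af-south-1. Among those, me-south-1 has the highest latency (ms) (≈ 400).

me-south-1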